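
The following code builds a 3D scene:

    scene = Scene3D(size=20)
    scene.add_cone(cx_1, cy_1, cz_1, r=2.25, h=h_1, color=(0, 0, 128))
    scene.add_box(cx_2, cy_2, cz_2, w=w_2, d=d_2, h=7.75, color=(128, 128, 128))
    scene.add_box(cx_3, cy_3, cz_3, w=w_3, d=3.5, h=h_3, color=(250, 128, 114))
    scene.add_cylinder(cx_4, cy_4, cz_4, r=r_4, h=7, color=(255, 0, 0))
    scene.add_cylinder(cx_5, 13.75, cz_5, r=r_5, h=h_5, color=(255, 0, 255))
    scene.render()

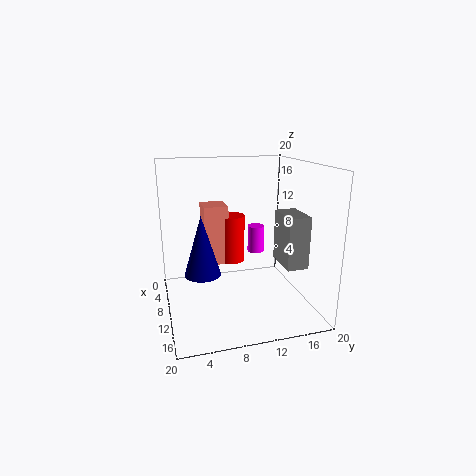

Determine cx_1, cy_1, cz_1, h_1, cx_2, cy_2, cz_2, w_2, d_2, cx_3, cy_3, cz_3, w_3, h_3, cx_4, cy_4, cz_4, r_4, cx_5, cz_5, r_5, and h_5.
cx_1 = 14.25
cy_1 = 4.25
cz_1 = 7.25
h_1 = 7.5
cx_2 = 6.75
cy_2 = 16.75
cz_2 = 5
w_2 = 5.5
d_2 = 3.25
cx_3 = 4
cy_3 = 5.75
cz_3 = 5.25
w_3 = 3.75
h_3 = 8.75
cx_4 = 6.25
cy_4 = 10
cz_4 = 5.25
r_4 = 2
cx_5 = 6.75
cz_5 = 6.5
r_5 = 1.25
h_5 = 4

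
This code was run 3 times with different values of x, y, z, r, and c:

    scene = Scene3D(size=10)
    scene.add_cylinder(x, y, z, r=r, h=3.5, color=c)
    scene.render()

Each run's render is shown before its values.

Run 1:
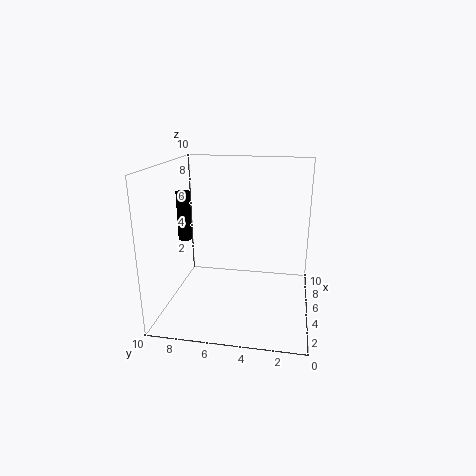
x = 5.5, y = 9, z = 4.5, r = 0.5, c = 'black'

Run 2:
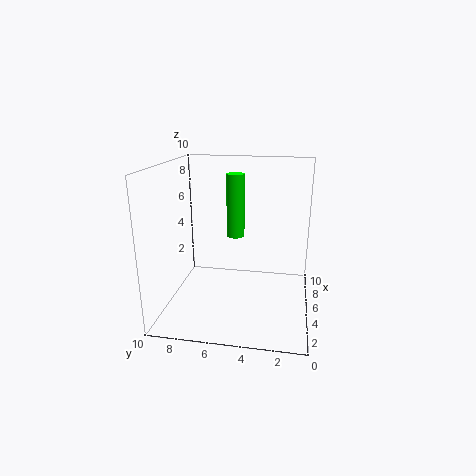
x = 1.5, y = 4.5, z = 6.5, r = 0.5, c = 'lime'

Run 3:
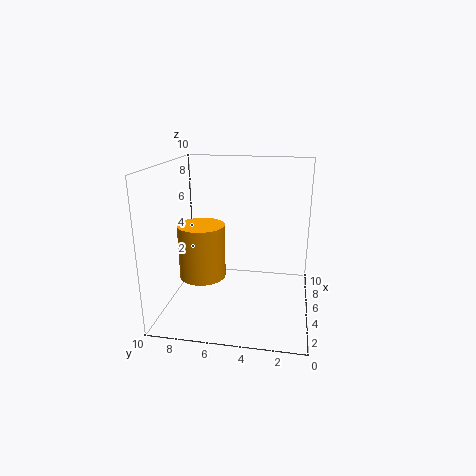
x = 3, y = 7, z = 3, r = 1.5, c = 'orange'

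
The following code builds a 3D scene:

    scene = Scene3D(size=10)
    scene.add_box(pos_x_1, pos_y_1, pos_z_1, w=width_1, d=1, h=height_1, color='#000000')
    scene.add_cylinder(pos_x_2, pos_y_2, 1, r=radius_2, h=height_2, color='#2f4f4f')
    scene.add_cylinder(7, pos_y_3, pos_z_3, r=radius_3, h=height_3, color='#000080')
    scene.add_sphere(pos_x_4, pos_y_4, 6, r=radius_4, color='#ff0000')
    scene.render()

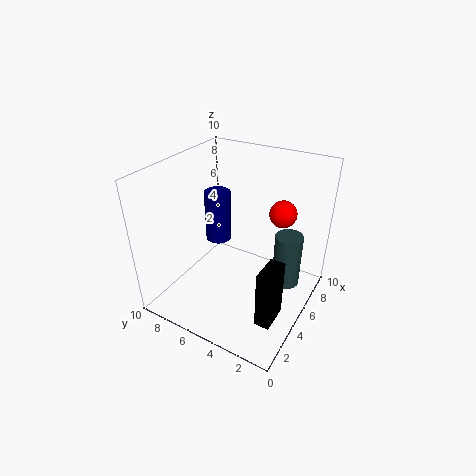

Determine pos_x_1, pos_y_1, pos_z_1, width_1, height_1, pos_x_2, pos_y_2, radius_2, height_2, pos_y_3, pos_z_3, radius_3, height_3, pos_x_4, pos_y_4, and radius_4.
pos_x_1 = 2
pos_y_1 = 1
pos_z_1 = 1
width_1 = 2
height_1 = 4
pos_x_2 = 7
pos_y_2 = 2
radius_2 = 1
height_2 = 4
pos_y_3 = 8
pos_z_3 = 3
radius_3 = 1
height_3 = 4
pos_x_4 = 8
pos_y_4 = 3
radius_4 = 1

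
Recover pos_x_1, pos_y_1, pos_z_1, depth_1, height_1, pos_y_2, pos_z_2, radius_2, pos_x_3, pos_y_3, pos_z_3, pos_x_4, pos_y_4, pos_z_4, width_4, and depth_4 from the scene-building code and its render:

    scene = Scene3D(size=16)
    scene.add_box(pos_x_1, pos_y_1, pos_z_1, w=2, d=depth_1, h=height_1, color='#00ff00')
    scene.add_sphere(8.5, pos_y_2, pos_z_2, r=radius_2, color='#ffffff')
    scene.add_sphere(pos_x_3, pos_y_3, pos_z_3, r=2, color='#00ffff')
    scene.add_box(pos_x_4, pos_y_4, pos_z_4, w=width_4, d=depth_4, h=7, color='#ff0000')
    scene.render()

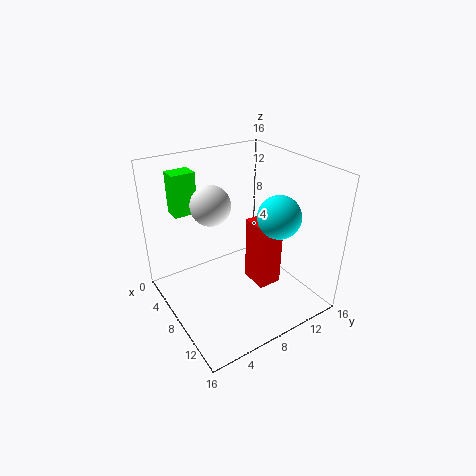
pos_x_1 = 3.5
pos_y_1 = 2
pos_z_1 = 11
depth_1 = 2.5
height_1 = 4.5
pos_y_2 = 4.5
pos_z_2 = 13
radius_2 = 2
pos_x_3 = 14
pos_y_3 = 8.5
pos_z_3 = 13
pos_x_4 = 9.5
pos_y_4 = 8
pos_z_4 = 4
width_4 = 3
depth_4 = 2.5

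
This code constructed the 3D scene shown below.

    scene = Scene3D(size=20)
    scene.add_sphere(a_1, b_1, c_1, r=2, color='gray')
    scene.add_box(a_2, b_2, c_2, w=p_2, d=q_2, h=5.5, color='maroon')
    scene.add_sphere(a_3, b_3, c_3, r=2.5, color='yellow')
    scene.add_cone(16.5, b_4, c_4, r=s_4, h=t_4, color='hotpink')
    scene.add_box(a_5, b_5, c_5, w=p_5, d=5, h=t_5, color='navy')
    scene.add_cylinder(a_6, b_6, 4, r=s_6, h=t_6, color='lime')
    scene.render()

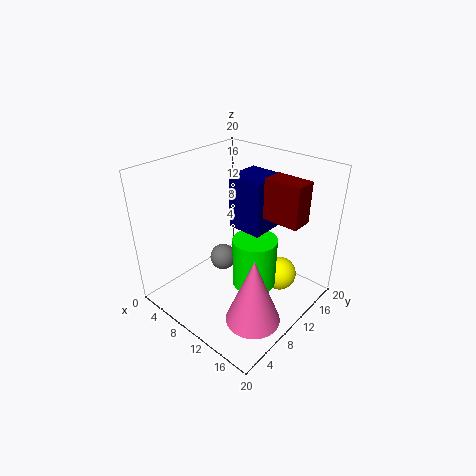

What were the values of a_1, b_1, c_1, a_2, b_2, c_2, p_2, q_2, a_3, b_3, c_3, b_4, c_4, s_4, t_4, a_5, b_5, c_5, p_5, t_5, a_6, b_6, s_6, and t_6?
a_1 = 5.5; b_1 = 11.5; c_1 = 4; a_2 = 13; b_2 = 11.5; c_2 = 13.5; p_2 = 5; q_2 = 3; a_3 = 14; b_3 = 15; c_3 = 3; b_4 = 5.5; c_4 = 2.5; s_4 = 3.5; t_4 = 9; a_5 = 8; b_5 = 10.5; c_5 = 11; p_5 = 5; t_5 = 7.5; a_6 = 13; b_6 = 10; s_6 = 3; t_6 = 7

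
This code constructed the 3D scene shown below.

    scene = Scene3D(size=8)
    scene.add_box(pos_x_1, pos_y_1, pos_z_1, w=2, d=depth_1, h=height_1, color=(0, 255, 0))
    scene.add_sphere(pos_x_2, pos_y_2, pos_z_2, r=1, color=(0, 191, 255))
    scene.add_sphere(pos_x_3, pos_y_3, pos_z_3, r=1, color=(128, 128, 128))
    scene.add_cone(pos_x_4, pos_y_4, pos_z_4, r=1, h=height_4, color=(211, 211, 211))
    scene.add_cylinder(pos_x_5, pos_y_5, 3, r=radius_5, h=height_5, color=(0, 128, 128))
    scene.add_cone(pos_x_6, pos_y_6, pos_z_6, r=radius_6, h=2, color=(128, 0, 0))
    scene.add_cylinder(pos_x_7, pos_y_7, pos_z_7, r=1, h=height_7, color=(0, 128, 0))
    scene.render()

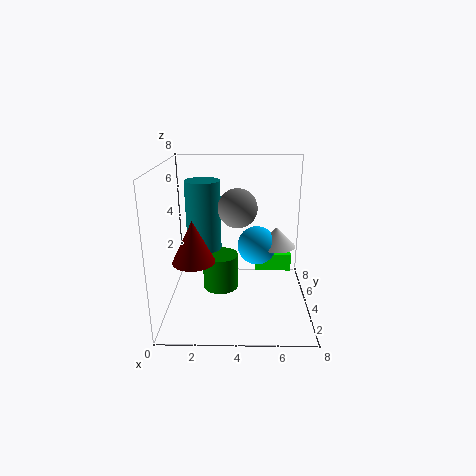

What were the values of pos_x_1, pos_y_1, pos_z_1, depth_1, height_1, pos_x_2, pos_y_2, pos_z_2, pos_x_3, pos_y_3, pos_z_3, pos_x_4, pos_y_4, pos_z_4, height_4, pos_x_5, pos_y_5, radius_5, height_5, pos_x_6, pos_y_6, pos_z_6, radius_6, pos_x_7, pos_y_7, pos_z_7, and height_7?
pos_x_1 = 5; pos_y_1 = 4; pos_z_1 = 2; depth_1 = 3; height_1 = 1; pos_x_2 = 5; pos_y_2 = 3; pos_z_2 = 4; pos_x_3 = 4; pos_y_3 = 3; pos_z_3 = 6; pos_x_4 = 6; pos_y_4 = 3; pos_z_4 = 4; height_4 = 1; pos_x_5 = 2; pos_y_5 = 5; radius_5 = 1; height_5 = 4; pos_x_6 = 2; pos_y_6 = 1; pos_z_6 = 4; radius_6 = 1; pos_x_7 = 3; pos_y_7 = 4; pos_z_7 = 1; height_7 = 2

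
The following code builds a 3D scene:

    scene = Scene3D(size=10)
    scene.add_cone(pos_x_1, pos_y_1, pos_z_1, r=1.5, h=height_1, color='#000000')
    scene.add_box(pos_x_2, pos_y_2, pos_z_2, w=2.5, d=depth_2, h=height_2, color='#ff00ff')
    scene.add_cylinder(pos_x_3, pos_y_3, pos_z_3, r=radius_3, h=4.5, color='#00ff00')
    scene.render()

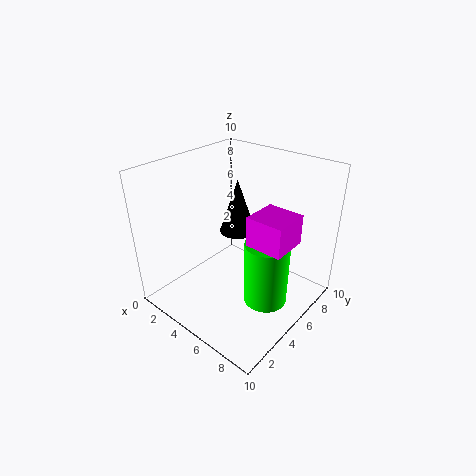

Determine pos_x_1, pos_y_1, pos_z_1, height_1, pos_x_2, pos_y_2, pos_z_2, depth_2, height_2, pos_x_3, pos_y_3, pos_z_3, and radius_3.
pos_x_1 = 2, pos_y_1 = 8.5, pos_z_1 = 3, height_1 = 4.5, pos_x_2 = 6.5, pos_y_2 = 4, pos_z_2 = 5.5, depth_2 = 2.5, height_2 = 2, pos_x_3 = 7.5, pos_y_3 = 5, pos_z_3 = 1, radius_3 = 1.5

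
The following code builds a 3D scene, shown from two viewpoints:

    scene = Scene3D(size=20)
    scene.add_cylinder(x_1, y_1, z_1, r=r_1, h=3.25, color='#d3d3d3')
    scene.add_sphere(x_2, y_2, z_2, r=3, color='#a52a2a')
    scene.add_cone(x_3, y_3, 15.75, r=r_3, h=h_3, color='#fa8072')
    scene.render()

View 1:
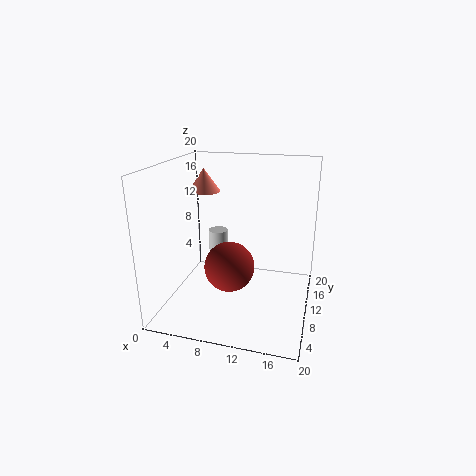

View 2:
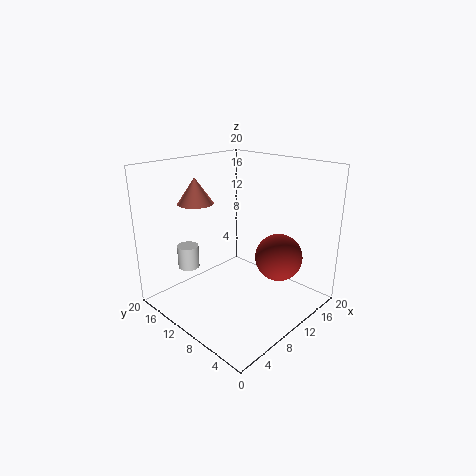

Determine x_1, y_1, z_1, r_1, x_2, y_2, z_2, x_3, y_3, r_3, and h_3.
x_1 = 5.25, y_1 = 15.25, z_1 = 5.5, r_1 = 1.5, x_2 = 10.75, y_2 = 3.5, z_2 = 9, x_3 = 4.5, y_3 = 12, r_3 = 2.25, h_3 = 3.25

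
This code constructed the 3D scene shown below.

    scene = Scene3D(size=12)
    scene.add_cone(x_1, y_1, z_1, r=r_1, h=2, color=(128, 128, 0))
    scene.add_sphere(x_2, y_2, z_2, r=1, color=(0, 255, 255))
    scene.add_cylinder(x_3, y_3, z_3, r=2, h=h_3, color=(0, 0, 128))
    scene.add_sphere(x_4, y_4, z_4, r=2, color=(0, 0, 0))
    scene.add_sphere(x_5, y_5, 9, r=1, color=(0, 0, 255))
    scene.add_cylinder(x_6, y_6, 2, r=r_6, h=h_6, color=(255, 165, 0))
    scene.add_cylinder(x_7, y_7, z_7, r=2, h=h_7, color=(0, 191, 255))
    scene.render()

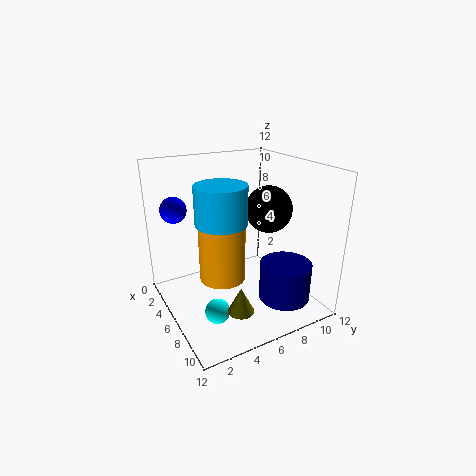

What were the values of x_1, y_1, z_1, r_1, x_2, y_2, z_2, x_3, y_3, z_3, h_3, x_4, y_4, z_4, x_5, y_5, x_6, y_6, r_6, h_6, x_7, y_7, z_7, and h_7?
x_1 = 10; y_1 = 4; z_1 = 2; r_1 = 1; x_2 = 8; y_2 = 3; z_2 = 1; x_3 = 10; y_3 = 8; z_3 = 2; h_3 = 3; x_4 = 6; y_4 = 9; z_4 = 8; x_5 = 5; y_5 = 1; x_6 = 5; y_6 = 5; r_6 = 2; h_6 = 6; x_7 = 7; y_7 = 4; z_7 = 8; h_7 = 3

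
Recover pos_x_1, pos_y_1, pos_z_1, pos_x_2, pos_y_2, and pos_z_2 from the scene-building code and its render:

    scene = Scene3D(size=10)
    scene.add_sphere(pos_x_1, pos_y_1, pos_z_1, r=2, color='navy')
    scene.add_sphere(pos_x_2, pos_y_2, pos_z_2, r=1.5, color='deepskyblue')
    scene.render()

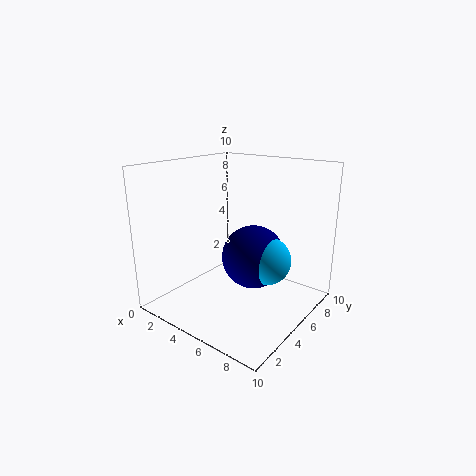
pos_x_1 = 7; pos_y_1 = 4; pos_z_1 = 4.5; pos_x_2 = 8; pos_y_2 = 4; pos_z_2 = 4.5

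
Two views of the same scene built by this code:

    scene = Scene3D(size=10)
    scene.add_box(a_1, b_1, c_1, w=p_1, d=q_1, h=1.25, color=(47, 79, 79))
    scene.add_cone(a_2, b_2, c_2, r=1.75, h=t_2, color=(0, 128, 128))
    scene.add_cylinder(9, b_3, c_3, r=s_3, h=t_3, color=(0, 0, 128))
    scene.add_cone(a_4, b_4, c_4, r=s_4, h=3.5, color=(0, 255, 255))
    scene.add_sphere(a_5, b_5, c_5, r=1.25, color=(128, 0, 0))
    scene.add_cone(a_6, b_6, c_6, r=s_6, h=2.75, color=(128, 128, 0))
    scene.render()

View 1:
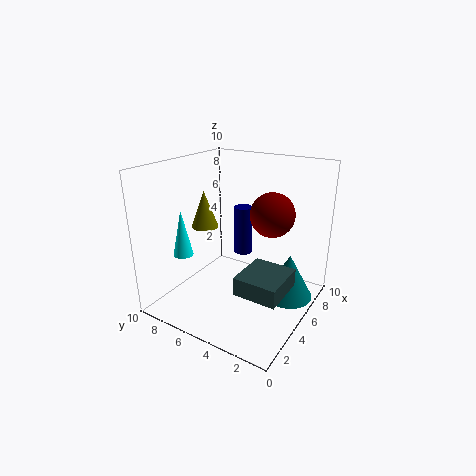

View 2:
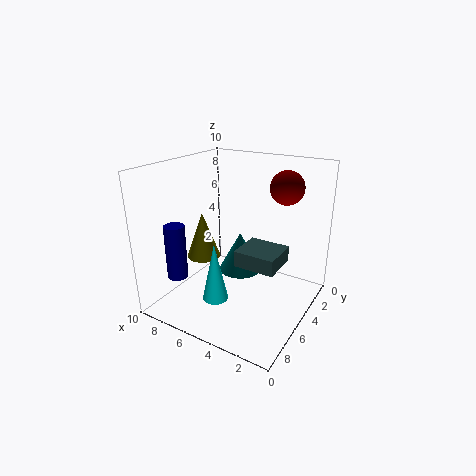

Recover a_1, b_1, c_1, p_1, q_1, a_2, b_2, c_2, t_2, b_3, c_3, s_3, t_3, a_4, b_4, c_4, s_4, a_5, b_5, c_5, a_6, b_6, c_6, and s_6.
a_1 = 2.75
b_1 = 1
c_1 = 2
p_1 = 3.25
q_1 = 3
a_2 = 6.75
b_2 = 1.75
c_2 = 0.5
t_2 = 3.25
b_3 = 7
c_3 = 1.75
s_3 = 0.75
t_3 = 4
a_4 = 4
b_4 = 9.25
c_4 = 3
s_4 = 0.75
a_5 = 3
b_5 = 1.5
c_5 = 8
a_6 = 5.5
b_6 = 8.25
c_6 = 5
s_6 = 1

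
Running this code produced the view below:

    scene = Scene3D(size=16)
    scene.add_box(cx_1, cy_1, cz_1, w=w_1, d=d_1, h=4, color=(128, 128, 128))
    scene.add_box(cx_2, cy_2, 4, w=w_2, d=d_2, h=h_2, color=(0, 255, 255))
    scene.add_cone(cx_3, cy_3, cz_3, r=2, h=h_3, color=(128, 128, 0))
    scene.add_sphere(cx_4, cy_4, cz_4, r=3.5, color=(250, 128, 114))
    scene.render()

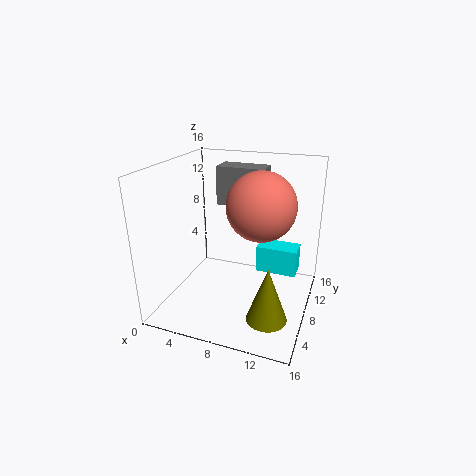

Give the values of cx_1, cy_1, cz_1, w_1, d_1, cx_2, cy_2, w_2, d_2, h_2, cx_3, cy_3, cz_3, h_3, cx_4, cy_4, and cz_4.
cx_1 = 6; cy_1 = 7; cz_1 = 12; w_1 = 5; d_1 = 2.5; cx_2 = 10; cy_2 = 8.5; w_2 = 4.5; d_2 = 2.5; h_2 = 3; cx_3 = 13; cy_3 = 2.5; cz_3 = 2.5; h_3 = 5.5; cx_4 = 11; cy_4 = 6.5; cz_4 = 12.5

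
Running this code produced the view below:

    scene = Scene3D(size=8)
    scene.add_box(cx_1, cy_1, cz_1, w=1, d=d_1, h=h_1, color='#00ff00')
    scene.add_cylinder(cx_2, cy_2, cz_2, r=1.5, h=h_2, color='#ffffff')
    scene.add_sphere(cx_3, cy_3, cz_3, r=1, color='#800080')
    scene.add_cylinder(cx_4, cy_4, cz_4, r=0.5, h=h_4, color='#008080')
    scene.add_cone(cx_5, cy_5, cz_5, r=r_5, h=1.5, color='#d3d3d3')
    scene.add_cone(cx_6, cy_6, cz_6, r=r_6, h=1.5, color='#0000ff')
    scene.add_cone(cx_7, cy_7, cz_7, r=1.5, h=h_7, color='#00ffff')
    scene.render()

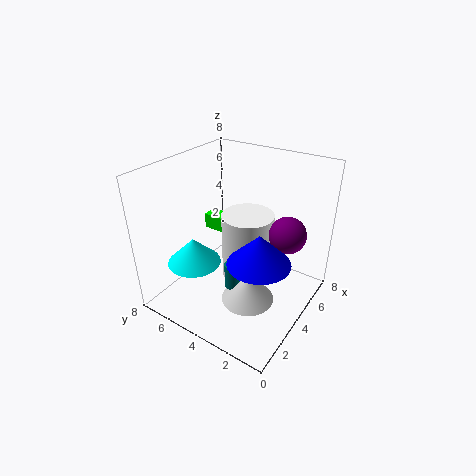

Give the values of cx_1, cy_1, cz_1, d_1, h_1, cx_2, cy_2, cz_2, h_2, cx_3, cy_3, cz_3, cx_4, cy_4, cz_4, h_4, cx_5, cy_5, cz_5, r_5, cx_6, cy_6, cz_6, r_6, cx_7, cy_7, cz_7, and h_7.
cx_1 = 6; cy_1 = 5.5; cz_1 = 2.5; d_1 = 2.5; h_1 = 1; cx_2 = 5; cy_2 = 4; cz_2 = 1; h_2 = 4; cx_3 = 5; cy_3 = 1.5; cz_3 = 4.5; cx_4 = 3.5; cy_4 = 4; cz_4 = 1; h_4 = 1.5; cx_5 = 3.5; cy_5 = 3; cz_5 = 0.5; r_5 = 1.5; cx_6 = 2; cy_6 = 1.5; cz_6 = 4.5; r_6 = 1.5; cx_7 = 2.5; cy_7 = 6; cz_7 = 2.5; h_7 = 1.5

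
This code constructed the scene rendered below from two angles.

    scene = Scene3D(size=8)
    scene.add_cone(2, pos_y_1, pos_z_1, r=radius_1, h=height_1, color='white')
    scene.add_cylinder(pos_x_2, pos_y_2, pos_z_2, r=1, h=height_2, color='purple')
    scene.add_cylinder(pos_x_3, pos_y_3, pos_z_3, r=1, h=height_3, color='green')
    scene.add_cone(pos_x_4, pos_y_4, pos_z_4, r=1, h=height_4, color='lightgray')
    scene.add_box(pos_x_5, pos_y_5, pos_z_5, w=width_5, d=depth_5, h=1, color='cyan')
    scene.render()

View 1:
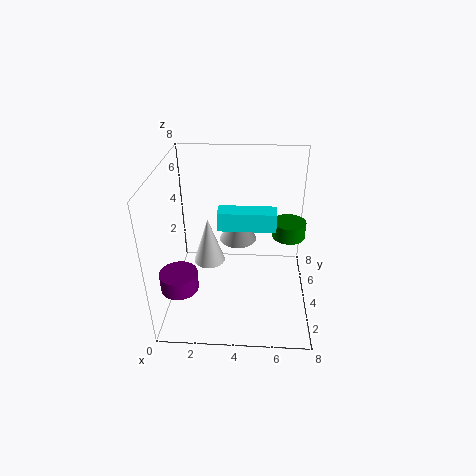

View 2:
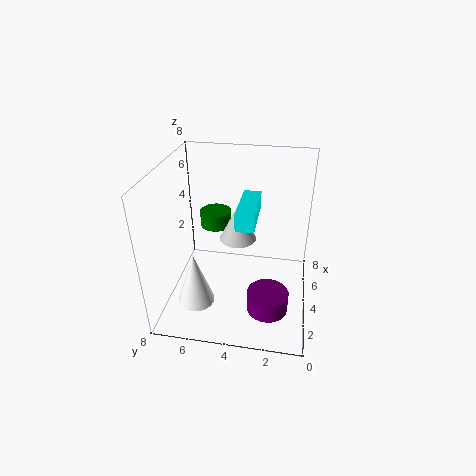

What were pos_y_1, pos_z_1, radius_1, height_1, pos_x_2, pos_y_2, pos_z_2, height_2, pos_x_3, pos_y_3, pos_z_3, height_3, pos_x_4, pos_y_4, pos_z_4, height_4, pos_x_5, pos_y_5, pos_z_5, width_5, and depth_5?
pos_y_1 = 6; pos_z_1 = 1; radius_1 = 1; height_1 = 3; pos_x_2 = 1; pos_y_2 = 2; pos_z_2 = 2; height_2 = 1; pos_x_3 = 7; pos_y_3 = 6; pos_z_3 = 3; height_3 = 1; pos_x_4 = 4; pos_y_4 = 4; pos_z_4 = 4; height_4 = 2; pos_x_5 = 3; pos_y_5 = 3; pos_z_5 = 5; width_5 = 3; depth_5 = 1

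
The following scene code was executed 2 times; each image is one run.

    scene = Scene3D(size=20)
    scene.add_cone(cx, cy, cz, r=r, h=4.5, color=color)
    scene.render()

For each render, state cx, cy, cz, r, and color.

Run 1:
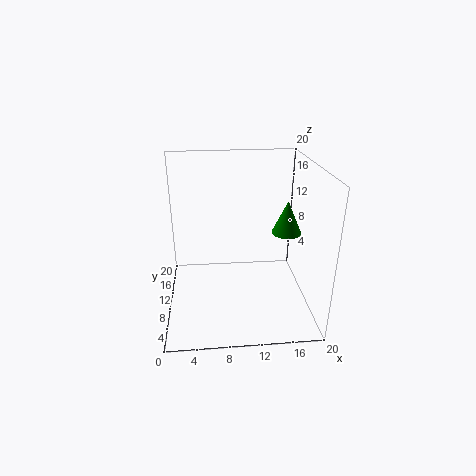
cx = 16.5, cy = 9, cz = 11, r = 2, color = 'green'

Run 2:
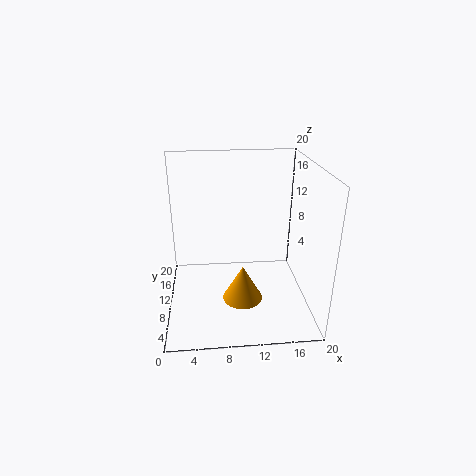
cx = 10, cy = 4, cz = 4.5, r = 2.5, color = 'orange'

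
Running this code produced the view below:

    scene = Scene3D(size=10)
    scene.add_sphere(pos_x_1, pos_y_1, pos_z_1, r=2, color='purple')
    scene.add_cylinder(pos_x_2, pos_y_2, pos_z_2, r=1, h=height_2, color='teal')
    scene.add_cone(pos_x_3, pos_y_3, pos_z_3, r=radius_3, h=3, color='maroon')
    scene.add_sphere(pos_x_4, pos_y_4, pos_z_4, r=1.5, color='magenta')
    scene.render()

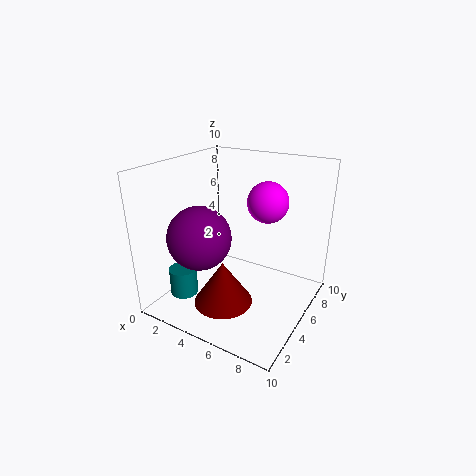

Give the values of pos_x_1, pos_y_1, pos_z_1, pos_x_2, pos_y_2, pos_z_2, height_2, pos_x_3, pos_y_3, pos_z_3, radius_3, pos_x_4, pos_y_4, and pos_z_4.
pos_x_1 = 4, pos_y_1 = 2, pos_z_1 = 6, pos_x_2 = 1.5, pos_y_2 = 3, pos_z_2 = 0.5, height_2 = 2, pos_x_3 = 5, pos_y_3 = 3, pos_z_3 = 1, radius_3 = 2, pos_x_4 = 6, pos_y_4 = 7.5, pos_z_4 = 7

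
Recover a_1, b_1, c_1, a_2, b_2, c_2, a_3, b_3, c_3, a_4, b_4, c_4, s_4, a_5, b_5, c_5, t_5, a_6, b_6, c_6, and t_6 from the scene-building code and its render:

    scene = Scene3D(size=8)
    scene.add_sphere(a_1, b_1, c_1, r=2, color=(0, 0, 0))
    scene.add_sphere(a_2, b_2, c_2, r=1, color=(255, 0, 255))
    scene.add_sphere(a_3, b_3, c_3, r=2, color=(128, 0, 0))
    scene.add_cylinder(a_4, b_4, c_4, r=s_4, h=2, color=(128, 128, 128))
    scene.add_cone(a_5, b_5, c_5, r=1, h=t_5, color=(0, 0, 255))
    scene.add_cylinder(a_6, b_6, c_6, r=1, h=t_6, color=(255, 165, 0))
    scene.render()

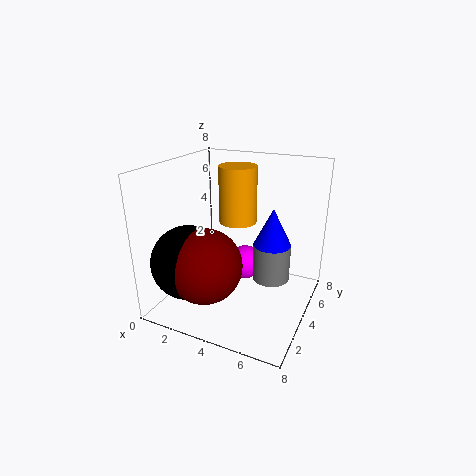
a_1 = 2; b_1 = 2; c_1 = 3; a_2 = 4; b_2 = 5; c_2 = 2; a_3 = 3; b_3 = 2; c_3 = 3; a_4 = 6; b_4 = 4; c_4 = 2; s_4 = 1; a_5 = 6; b_5 = 4; c_5 = 4; t_5 = 2; a_6 = 4; b_6 = 4; c_6 = 5; t_6 = 3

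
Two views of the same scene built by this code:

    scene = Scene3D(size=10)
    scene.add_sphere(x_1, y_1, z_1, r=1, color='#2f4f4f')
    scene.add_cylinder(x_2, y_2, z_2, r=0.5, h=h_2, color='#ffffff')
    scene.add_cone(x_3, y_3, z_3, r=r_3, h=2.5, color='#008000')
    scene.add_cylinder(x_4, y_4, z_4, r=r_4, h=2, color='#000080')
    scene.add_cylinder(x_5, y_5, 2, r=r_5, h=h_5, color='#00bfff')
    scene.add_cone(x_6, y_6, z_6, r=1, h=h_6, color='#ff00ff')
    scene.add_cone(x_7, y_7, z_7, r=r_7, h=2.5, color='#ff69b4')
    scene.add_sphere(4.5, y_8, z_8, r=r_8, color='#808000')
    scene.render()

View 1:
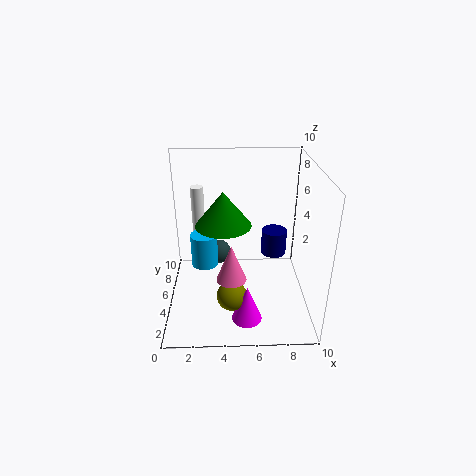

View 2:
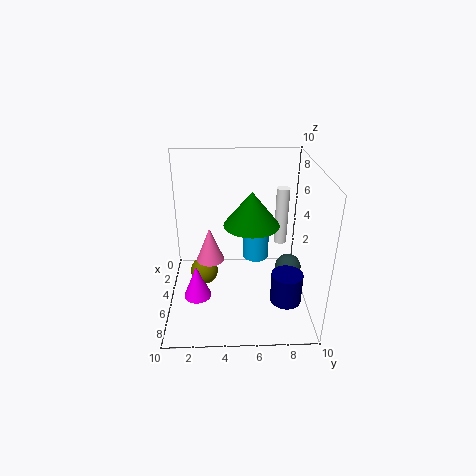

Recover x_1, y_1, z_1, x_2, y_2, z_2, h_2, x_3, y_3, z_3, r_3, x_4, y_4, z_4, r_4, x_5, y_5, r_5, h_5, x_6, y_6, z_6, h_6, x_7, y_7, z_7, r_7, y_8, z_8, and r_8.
x_1 = 3.5, y_1 = 9, z_1 = 1.5, x_2 = 2, y_2 = 8.5, z_2 = 3, h_2 = 4.5, x_3 = 4, y_3 = 6, z_3 = 5.5, r_3 = 2, x_4 = 8, y_4 = 8, z_4 = 2, r_4 = 1, x_5 = 2.5, y_5 = 6.5, r_5 = 1, h_5 = 2.5, x_6 = 5.5, y_6 = 2, z_6 = 0.5, h_6 = 2.5, x_7 = 4.5, y_7 = 3, z_7 = 3, r_7 = 1, y_8 = 2.5, z_8 = 2, r_8 = 1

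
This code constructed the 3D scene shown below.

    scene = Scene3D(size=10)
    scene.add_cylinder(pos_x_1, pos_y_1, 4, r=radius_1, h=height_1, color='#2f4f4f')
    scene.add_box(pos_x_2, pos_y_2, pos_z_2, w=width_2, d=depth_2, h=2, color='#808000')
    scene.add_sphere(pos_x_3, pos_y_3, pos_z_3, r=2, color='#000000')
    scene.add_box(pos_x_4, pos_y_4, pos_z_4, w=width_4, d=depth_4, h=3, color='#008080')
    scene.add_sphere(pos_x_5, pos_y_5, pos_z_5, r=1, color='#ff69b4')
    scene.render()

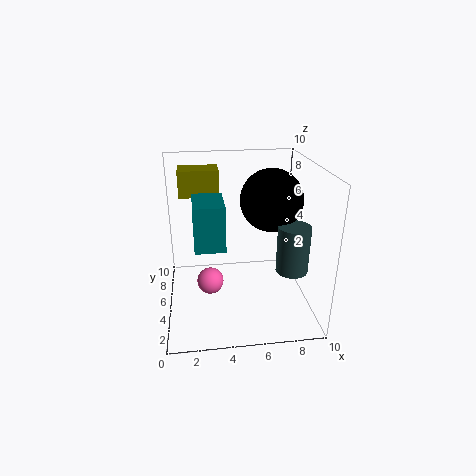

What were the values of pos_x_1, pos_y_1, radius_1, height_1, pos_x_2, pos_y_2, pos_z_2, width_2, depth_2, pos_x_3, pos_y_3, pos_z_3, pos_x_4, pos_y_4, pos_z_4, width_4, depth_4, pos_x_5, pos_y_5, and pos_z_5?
pos_x_1 = 8; pos_y_1 = 2; radius_1 = 1; height_1 = 3; pos_x_2 = 1; pos_y_2 = 8; pos_z_2 = 7; width_2 = 3; depth_2 = 2; pos_x_3 = 7; pos_y_3 = 4; pos_z_3 = 8; pos_x_4 = 2; pos_y_4 = 3; pos_z_4 = 5; width_4 = 2; depth_4 = 3; pos_x_5 = 3; pos_y_5 = 6; pos_z_5 = 1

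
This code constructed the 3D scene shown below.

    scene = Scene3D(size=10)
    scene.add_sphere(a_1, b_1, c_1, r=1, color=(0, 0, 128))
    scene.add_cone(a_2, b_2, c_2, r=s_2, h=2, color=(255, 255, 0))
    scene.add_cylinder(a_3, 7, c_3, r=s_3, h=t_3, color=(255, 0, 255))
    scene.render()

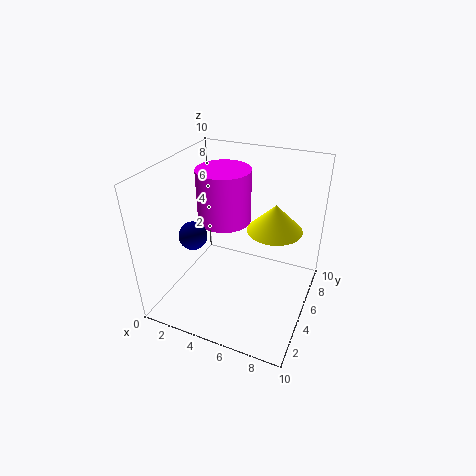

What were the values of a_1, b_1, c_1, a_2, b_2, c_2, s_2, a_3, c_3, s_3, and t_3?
a_1 = 2
b_1 = 4
c_1 = 5
a_2 = 7
b_2 = 7
c_2 = 5
s_2 = 2
a_3 = 3
c_3 = 5
s_3 = 2
t_3 = 4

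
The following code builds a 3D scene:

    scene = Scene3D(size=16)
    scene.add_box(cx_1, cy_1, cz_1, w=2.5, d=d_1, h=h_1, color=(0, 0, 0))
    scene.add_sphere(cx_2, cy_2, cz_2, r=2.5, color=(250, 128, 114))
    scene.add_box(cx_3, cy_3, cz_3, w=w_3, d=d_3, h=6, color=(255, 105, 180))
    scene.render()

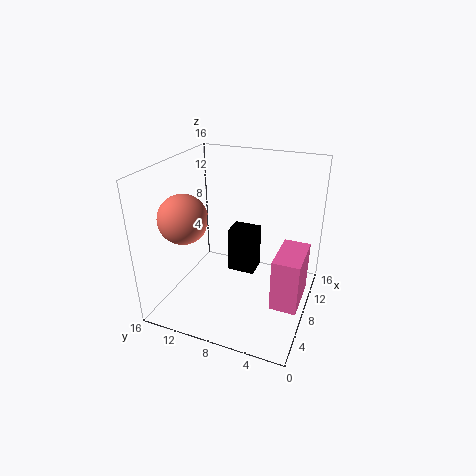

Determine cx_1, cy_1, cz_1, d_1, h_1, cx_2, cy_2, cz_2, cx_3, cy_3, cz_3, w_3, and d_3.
cx_1 = 7.5, cy_1 = 6, cz_1 = 4, d_1 = 3, h_1 = 5, cx_2 = 3.5, cy_2 = 12, cz_2 = 11.5, cx_3 = 6, cy_3 = 0.5, cz_3 = 1, w_3 = 5.5, d_3 = 3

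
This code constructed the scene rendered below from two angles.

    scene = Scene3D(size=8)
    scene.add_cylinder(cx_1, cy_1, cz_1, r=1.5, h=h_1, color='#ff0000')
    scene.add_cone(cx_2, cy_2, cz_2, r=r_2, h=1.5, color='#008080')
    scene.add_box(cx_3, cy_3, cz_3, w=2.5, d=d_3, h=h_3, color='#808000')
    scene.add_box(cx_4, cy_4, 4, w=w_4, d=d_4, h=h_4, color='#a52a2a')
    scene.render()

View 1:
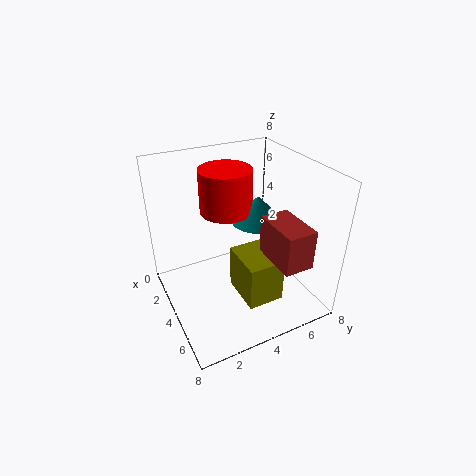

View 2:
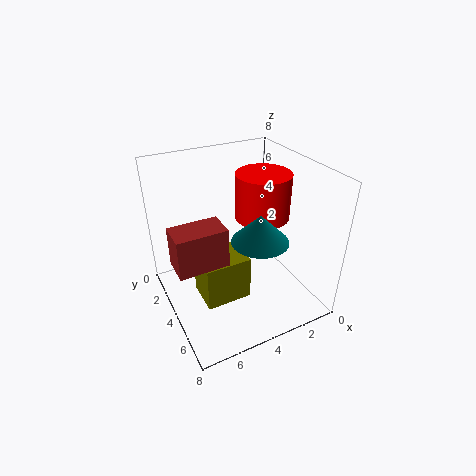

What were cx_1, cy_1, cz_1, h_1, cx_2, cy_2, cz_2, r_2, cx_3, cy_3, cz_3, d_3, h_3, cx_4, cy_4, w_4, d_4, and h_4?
cx_1 = 2.5, cy_1 = 4, cz_1 = 5, h_1 = 2.5, cx_2 = 3.5, cy_2 = 5.5, cz_2 = 4.5, r_2 = 1.5, cx_3 = 4, cy_3 = 3.5, cz_3 = 1, d_3 = 2, h_3 = 2.5, cx_4 = 5.5, cy_4 = 4.5, w_4 = 2.5, d_4 = 1.5, h_4 = 2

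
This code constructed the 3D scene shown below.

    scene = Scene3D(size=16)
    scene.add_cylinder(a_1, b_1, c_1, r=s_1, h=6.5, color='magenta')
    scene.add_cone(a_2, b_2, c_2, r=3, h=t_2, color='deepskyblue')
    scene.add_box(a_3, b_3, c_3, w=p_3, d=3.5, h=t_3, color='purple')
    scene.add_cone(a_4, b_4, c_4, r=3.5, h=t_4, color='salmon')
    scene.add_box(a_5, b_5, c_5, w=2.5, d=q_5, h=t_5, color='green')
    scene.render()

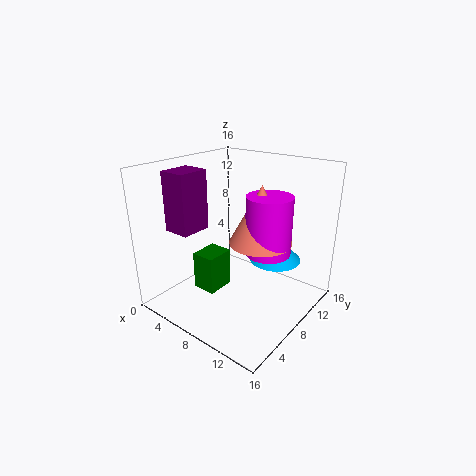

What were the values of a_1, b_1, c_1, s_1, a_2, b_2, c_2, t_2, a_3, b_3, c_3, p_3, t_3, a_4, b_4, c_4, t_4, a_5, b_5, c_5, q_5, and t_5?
a_1 = 11; b_1 = 9.5; c_1 = 6.5; s_1 = 2.5; a_2 = 10.5; b_2 = 12; c_2 = 4.5; t_2 = 3; a_3 = 2; b_3 = 3; c_3 = 9; p_3 = 3; t_3 = 6.5; a_4 = 10; b_4 = 9.5; c_4 = 7.5; t_4 = 6.5; a_5 = 6; b_5 = 3; c_5 = 3.5; q_5 = 3; t_5 = 4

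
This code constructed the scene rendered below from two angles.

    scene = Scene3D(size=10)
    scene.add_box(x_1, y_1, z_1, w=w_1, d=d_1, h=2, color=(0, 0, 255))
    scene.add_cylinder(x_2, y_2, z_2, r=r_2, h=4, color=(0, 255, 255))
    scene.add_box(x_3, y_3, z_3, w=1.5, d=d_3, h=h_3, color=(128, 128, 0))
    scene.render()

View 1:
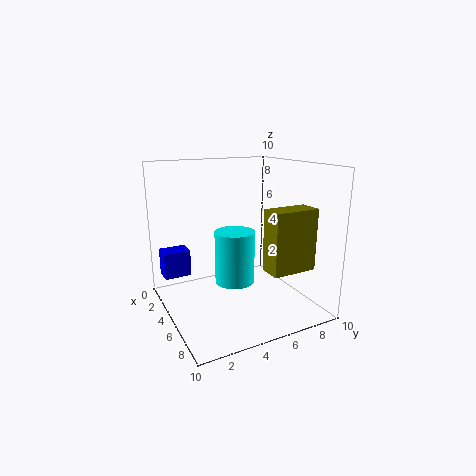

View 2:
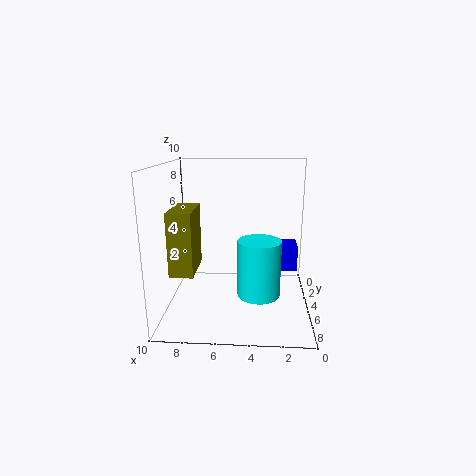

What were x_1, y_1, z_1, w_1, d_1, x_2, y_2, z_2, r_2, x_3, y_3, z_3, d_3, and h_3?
x_1 = 0.5, y_1 = 0.5, z_1 = 1.5, w_1 = 1.5, d_1 = 2, x_2 = 3.5, y_2 = 5.5, z_2 = 1, r_2 = 1.5, x_3 = 7.5, y_3 = 5.5, z_3 = 3.5, d_3 = 3, h_3 = 4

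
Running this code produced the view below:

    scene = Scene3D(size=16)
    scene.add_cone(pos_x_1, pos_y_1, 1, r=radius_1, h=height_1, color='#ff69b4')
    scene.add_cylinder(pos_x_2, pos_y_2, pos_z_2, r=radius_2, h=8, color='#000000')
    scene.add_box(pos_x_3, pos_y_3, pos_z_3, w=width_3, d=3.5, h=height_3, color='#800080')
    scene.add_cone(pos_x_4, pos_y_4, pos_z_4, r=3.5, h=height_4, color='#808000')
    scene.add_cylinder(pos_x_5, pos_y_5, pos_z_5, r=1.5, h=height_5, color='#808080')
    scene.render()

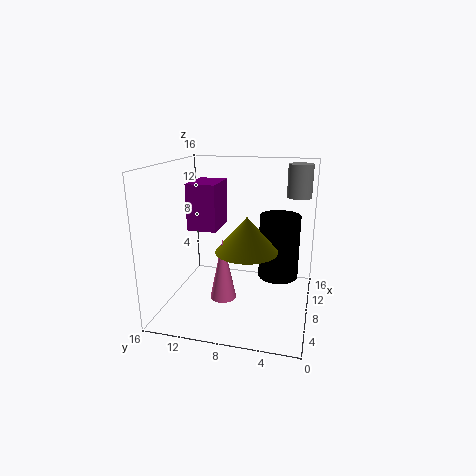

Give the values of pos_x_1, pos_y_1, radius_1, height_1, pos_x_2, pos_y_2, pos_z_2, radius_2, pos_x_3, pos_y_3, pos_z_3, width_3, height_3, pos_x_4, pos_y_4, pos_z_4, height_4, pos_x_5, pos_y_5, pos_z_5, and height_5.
pos_x_1 = 7, pos_y_1 = 9.5, radius_1 = 1.5, height_1 = 7, pos_x_2 = 13, pos_y_2 = 4, pos_z_2 = 1.5, radius_2 = 2.5, pos_x_3 = 9, pos_y_3 = 11, pos_z_3 = 8, width_3 = 5, height_3 = 5.5, pos_x_4 = 8, pos_y_4 = 7, pos_z_4 = 6.5, height_4 = 4, pos_x_5 = 14.5, pos_y_5 = 2, pos_z_5 = 11.5, height_5 = 4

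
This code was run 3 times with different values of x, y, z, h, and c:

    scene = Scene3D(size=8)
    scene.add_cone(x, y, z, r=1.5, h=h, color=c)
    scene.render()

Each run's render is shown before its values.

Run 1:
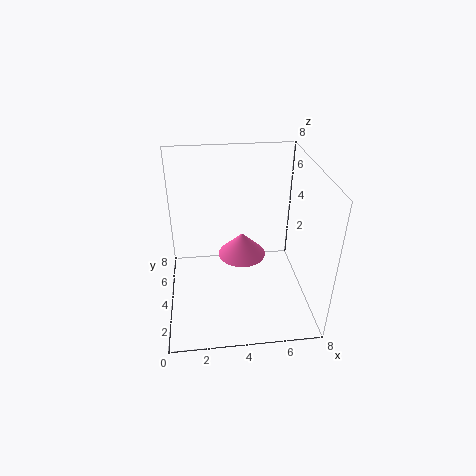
x = 4.5
y = 6
z = 1.5
h = 1.5
c = 'hotpink'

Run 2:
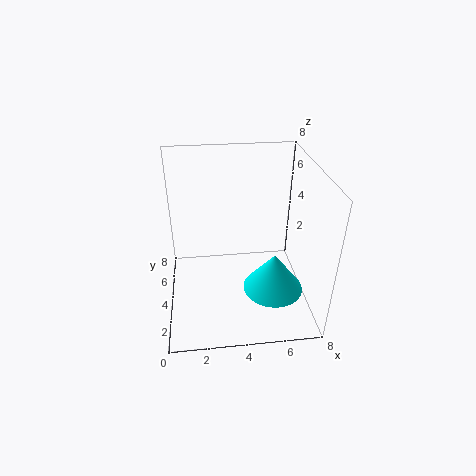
x = 5.5
y = 1.5
z = 2.5
h = 2
c = 'cyan'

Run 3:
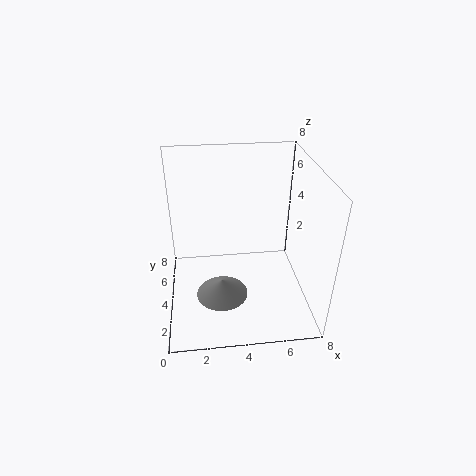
x = 3
y = 3.5
z = 0.5
h = 1
c = 'gray'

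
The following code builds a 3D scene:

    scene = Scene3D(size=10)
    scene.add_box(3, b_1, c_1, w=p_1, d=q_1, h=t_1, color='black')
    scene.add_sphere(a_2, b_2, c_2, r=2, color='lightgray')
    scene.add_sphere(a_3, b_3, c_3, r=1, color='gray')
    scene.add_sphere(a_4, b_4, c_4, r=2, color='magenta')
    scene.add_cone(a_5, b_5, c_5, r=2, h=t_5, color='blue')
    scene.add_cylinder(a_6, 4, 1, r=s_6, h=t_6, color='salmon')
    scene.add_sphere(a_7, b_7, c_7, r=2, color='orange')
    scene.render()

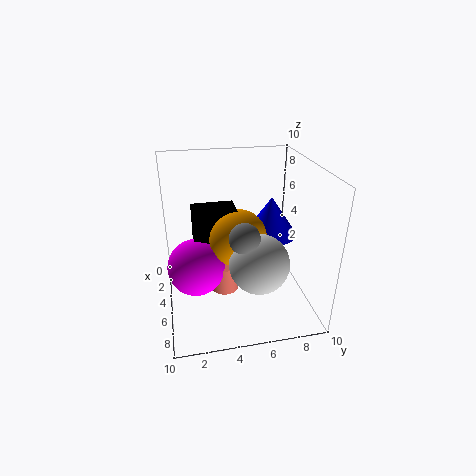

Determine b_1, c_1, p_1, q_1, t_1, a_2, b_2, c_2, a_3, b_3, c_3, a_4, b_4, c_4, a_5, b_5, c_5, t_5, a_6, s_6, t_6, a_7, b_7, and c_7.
b_1 = 2
c_1 = 4
p_1 = 2
q_1 = 3
t_1 = 3
a_2 = 7
b_2 = 6
c_2 = 4
a_3 = 7
b_3 = 5
c_3 = 6
a_4 = 5
b_4 = 2
c_4 = 3
a_5 = 3
b_5 = 8
c_5 = 4
t_5 = 3
a_6 = 5
s_6 = 1
t_6 = 2
a_7 = 5
b_7 = 5
c_7 = 5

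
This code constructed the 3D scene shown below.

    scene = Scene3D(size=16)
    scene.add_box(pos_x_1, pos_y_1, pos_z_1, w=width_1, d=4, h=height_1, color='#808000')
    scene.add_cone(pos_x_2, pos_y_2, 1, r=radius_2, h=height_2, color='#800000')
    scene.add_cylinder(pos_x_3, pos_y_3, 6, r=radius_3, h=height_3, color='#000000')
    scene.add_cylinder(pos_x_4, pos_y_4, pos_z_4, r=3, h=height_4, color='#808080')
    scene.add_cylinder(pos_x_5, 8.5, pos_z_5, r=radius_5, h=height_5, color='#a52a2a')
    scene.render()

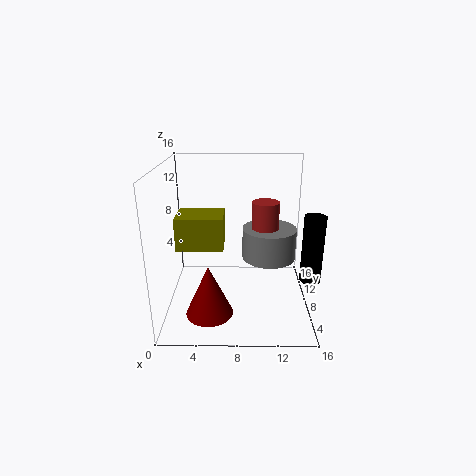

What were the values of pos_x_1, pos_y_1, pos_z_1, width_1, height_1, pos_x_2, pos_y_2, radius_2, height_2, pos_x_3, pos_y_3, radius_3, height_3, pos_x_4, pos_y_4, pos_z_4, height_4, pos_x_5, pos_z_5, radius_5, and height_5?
pos_x_1 = 1.5, pos_y_1 = 5.5, pos_z_1 = 7.5, width_1 = 5, height_1 = 3.5, pos_x_2 = 5, pos_y_2 = 4, radius_2 = 2.5, height_2 = 5.5, pos_x_3 = 15, pos_y_3 = 2.5, radius_3 = 1, height_3 = 6.5, pos_x_4 = 11.5, pos_y_4 = 8.5, pos_z_4 = 5.5, height_4 = 3.5, pos_x_5 = 11, pos_z_5 = 6, radius_5 = 1.5, height_5 = 6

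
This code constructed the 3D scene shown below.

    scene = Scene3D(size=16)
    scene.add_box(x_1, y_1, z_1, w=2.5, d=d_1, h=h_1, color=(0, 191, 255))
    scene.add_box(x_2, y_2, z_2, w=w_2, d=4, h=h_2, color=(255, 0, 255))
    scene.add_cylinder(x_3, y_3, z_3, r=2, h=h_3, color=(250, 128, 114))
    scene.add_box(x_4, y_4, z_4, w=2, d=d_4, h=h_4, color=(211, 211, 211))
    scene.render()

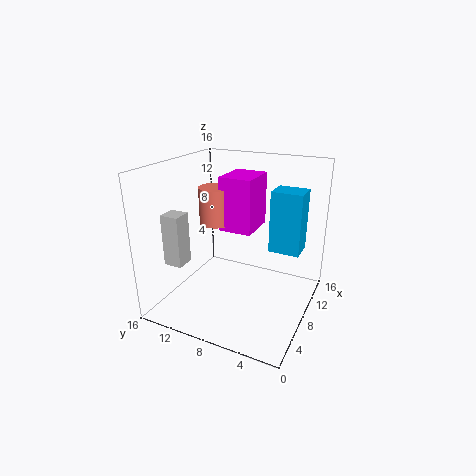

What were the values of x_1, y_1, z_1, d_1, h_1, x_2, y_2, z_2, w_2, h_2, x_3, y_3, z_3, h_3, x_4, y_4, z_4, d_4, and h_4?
x_1 = 5.5, y_1 = 0.5, z_1 = 8.5, d_1 = 3, h_1 = 6, x_2 = 10, y_2 = 7.5, z_2 = 7.5, w_2 = 5, h_2 = 6.5, x_3 = 11, y_3 = 12.5, z_3 = 8, h_3 = 4.5, x_4 = 2.5, y_4 = 12, z_4 = 6, d_4 = 2, h_4 = 5.5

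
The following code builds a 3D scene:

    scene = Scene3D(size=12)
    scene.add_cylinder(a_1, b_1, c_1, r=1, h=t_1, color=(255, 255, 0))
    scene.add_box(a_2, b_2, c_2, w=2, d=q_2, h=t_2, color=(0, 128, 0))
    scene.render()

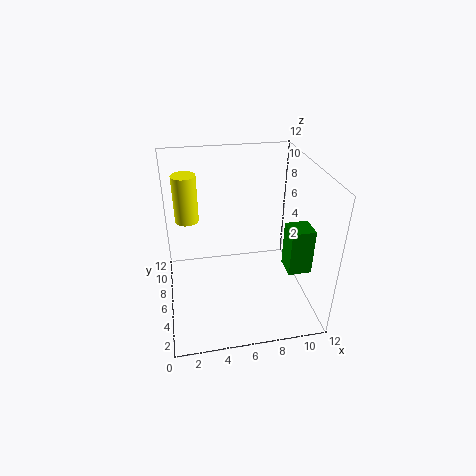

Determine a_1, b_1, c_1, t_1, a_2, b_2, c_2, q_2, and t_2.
a_1 = 2
b_1 = 8
c_1 = 7
t_1 = 4
a_2 = 10
b_2 = 4
c_2 = 3
q_2 = 2
t_2 = 4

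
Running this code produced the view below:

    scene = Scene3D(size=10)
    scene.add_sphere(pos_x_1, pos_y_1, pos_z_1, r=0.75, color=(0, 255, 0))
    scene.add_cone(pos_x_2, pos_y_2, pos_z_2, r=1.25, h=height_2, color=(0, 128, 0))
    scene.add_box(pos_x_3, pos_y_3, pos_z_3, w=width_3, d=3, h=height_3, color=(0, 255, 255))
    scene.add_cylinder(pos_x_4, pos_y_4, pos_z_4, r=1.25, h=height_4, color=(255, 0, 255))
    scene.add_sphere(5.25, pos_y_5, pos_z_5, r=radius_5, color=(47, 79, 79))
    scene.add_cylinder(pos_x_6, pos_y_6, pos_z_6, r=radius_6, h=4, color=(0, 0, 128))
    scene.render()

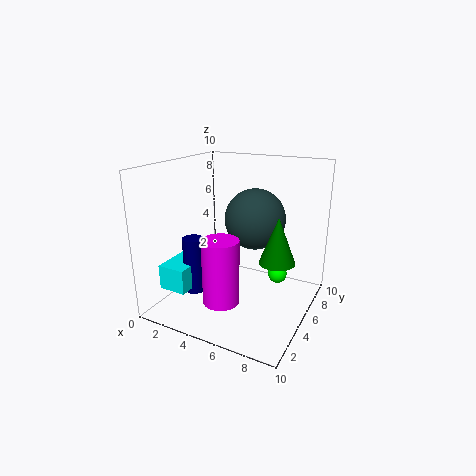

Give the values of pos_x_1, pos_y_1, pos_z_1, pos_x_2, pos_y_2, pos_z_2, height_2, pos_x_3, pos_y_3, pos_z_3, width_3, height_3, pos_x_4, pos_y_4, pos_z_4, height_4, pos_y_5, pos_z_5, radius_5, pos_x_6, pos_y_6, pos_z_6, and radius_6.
pos_x_1 = 6.75, pos_y_1 = 8.5, pos_z_1 = 1, pos_x_2 = 7.75, pos_y_2 = 5.5, pos_z_2 = 3.5, height_2 = 3.25, pos_x_3 = 0.5, pos_y_3 = 1.75, pos_z_3 = 1.5, width_3 = 2, height_3 = 1.75, pos_x_4 = 4.75, pos_y_4 = 3, pos_z_4 = 1, height_4 = 4.5, pos_y_5 = 7.25, pos_z_5 = 5.75, radius_5 = 2.25, pos_x_6 = 2.25, pos_y_6 = 3.5, pos_z_6 = 1, radius_6 = 0.75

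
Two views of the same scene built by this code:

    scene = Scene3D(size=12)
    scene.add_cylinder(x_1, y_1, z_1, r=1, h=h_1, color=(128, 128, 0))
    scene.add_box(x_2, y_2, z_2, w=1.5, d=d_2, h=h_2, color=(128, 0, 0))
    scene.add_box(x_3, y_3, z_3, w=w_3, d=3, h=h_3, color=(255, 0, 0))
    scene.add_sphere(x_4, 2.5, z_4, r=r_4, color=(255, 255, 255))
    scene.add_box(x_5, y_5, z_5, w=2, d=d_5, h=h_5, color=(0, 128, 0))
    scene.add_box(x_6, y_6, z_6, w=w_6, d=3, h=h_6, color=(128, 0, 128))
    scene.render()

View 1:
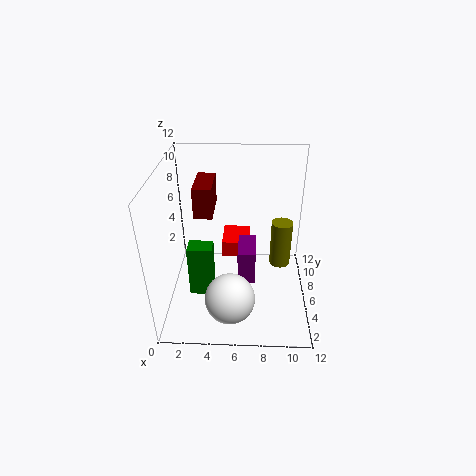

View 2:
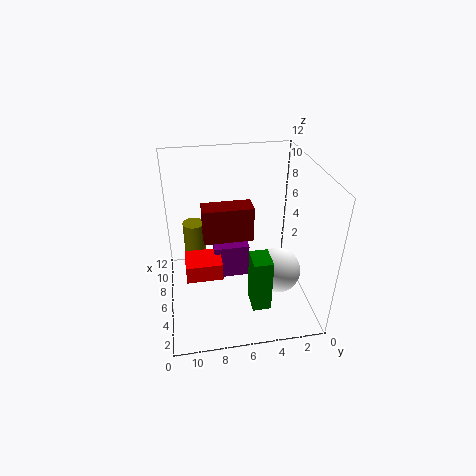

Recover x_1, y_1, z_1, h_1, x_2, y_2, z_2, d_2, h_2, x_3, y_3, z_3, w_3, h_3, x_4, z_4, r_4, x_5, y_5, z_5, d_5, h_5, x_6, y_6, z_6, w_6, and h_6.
x_1 = 10; y_1 = 9.5; z_1 = 1; h_1 = 4.5; x_2 = 2.5; y_2 = 5.5; z_2 = 8; d_2 = 3.5; h_2 = 2.5; x_3 = 4.5; y_3 = 7.5; z_3 = 3; w_3 = 2.5; h_3 = 1.5; x_4 = 5.5; z_4 = 2.5; r_4 = 2; x_5 = 2; y_5 = 4; z_5 = 1.5; d_5 = 1.5; h_5 = 4.5; x_6 = 6; y_6 = 5; z_6 = 2; w_6 = 1.5; h_6 = 3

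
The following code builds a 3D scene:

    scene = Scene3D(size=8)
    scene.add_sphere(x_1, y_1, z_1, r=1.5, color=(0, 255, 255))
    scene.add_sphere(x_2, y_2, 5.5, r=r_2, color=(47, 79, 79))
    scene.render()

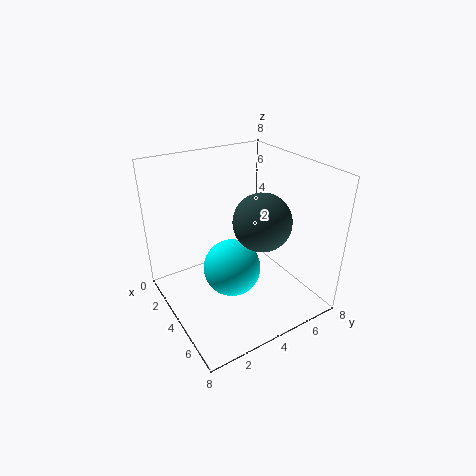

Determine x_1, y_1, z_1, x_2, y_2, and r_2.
x_1 = 5, y_1 = 3, z_1 = 3, x_2 = 5.5, y_2 = 4.5, r_2 = 1.5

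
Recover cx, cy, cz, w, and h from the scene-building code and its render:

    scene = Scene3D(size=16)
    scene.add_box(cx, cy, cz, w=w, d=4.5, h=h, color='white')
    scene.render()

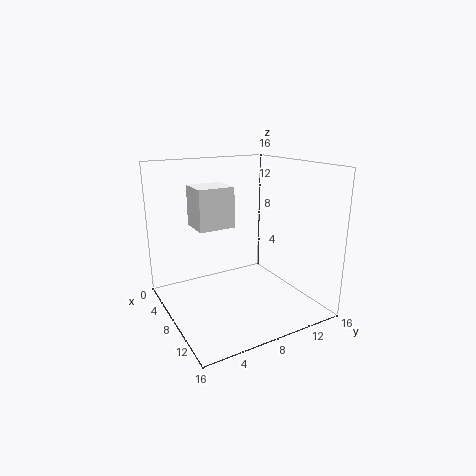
cx = 0.5, cy = 5, cz = 8, w = 4, h = 5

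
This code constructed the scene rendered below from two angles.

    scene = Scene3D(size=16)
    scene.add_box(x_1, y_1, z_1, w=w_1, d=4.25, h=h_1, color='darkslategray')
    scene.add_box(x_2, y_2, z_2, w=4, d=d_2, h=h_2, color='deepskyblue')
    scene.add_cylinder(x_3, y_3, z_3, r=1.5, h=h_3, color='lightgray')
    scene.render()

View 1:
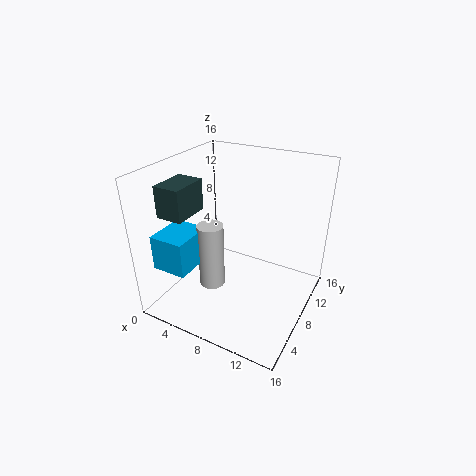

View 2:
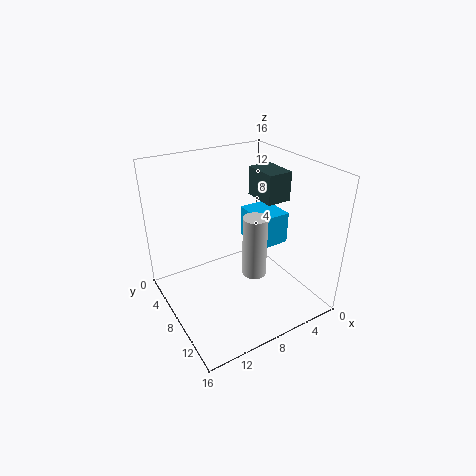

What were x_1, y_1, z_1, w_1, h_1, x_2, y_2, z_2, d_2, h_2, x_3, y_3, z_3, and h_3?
x_1 = 0.75, y_1 = 3.5, z_1 = 10.75, w_1 = 3, h_1 = 3.5, x_2 = 0.25, y_2 = 2.5, z_2 = 4.75, d_2 = 4.75, h_2 = 4, x_3 = 5, y_3 = 7, z_3 = 1.5, h_3 = 7.75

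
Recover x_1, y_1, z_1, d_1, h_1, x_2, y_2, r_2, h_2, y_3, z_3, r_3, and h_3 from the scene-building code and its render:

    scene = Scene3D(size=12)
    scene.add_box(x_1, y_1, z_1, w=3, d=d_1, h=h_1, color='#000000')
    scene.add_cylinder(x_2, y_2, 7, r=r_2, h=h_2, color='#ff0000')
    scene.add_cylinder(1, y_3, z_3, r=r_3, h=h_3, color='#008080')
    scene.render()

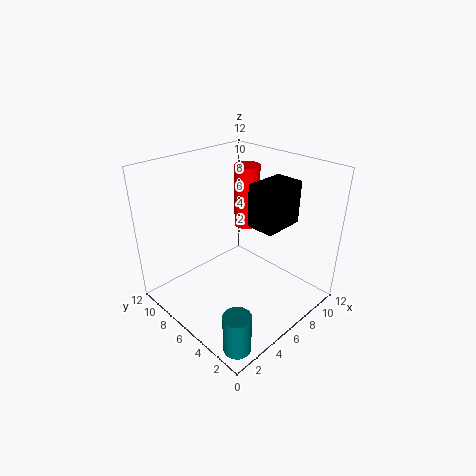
x_1 = 4, y_1 = 1, z_1 = 9, d_1 = 2, h_1 = 3, x_2 = 7, y_2 = 6, r_2 = 1, h_2 = 5, y_3 = 1, z_3 = 1, r_3 = 1, h_3 = 3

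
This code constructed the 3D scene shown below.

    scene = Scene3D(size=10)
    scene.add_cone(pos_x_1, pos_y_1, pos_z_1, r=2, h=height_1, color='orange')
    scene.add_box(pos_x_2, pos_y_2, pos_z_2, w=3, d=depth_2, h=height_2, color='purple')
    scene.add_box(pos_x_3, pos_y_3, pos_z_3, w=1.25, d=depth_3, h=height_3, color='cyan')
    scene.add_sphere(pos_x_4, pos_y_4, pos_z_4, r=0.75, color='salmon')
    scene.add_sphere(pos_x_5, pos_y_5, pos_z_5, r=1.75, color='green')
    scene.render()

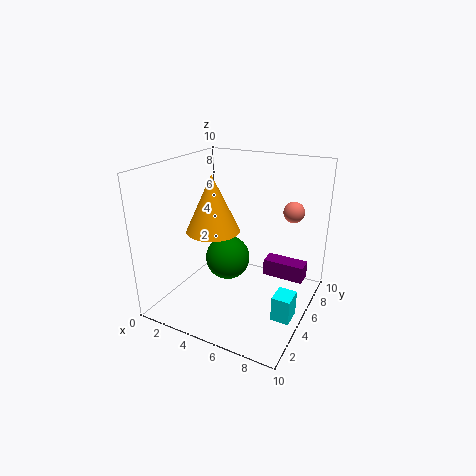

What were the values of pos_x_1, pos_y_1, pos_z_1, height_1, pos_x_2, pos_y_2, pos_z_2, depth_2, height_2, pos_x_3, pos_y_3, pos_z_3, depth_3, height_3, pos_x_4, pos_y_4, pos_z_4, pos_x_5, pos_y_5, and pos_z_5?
pos_x_1 = 2.5
pos_y_1 = 5.75
pos_z_1 = 4.75
height_1 = 4.25
pos_x_2 = 6.25
pos_y_2 = 6.75
pos_z_2 = 1.5
depth_2 = 1.25
height_2 = 1.25
pos_x_3 = 8.25
pos_y_3 = 3.5
pos_z_3 = 0.25
depth_3 = 1.5
height_3 = 1.75
pos_x_4 = 8
pos_y_4 = 7.75
pos_z_4 = 6.5
pos_x_5 = 3
pos_y_5 = 7
pos_z_5 = 2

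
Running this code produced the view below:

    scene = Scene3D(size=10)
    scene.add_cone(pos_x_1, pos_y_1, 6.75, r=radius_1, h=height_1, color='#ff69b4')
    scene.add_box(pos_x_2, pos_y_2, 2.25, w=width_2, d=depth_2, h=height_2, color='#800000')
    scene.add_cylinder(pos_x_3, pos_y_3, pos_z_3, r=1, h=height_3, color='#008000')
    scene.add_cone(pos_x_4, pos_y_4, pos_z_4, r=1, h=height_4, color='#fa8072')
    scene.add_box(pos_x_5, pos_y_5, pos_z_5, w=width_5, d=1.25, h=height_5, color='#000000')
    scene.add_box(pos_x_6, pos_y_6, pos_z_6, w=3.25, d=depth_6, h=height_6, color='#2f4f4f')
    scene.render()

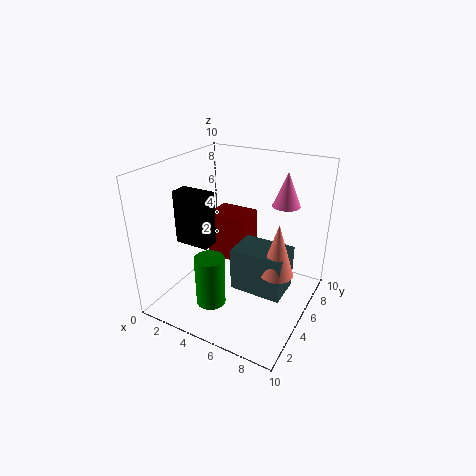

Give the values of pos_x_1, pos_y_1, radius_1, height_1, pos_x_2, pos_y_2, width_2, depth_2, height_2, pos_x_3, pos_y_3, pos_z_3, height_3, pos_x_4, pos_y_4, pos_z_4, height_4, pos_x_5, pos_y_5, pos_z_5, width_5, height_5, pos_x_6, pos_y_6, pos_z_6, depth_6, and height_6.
pos_x_1 = 7.25; pos_y_1 = 8; radius_1 = 1; height_1 = 2.5; pos_x_2 = 1.75; pos_y_2 = 6; width_2 = 3; depth_2 = 2.5; height_2 = 3.5; pos_x_3 = 4.25; pos_y_3 = 2.5; pos_z_3 = 1; height_3 = 3.5; pos_x_4 = 8.75; pos_y_4 = 3; pos_z_4 = 4.5; height_4 = 3.25; pos_x_5 = 1; pos_y_5 = 3.25; pos_z_5 = 4.5; width_5 = 2.5; height_5 = 3.75; pos_x_6 = 6; pos_y_6 = 2.25; pos_z_6 = 3; depth_6 = 2.25; height_6 = 2.75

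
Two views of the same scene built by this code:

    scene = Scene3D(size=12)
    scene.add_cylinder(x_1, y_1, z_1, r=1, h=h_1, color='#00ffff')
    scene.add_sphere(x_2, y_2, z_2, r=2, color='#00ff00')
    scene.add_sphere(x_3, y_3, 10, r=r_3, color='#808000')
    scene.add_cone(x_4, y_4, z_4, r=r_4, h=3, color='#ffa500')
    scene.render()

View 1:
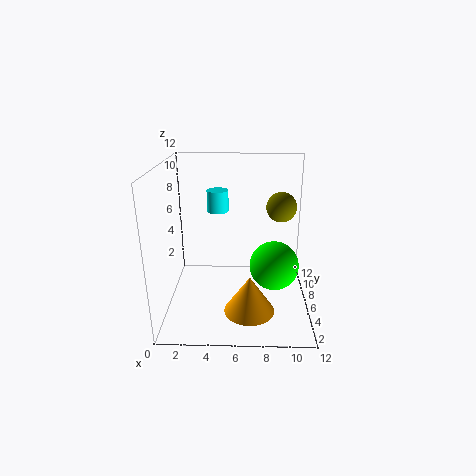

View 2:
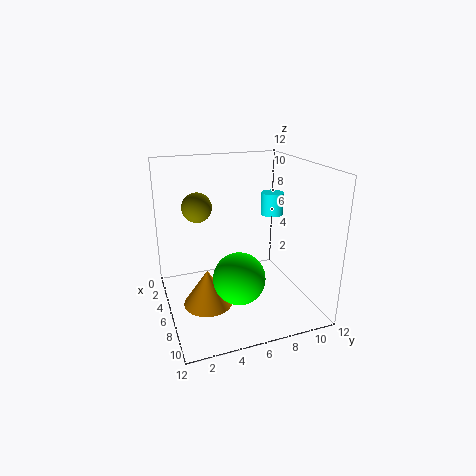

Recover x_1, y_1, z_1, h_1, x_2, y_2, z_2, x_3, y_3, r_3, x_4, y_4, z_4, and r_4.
x_1 = 4, y_1 = 10, z_1 = 7, h_1 = 2, x_2 = 9, y_2 = 5, z_2 = 4, x_3 = 9, y_3 = 2, r_3 = 1, x_4 = 7, y_4 = 3, z_4 = 1, r_4 = 2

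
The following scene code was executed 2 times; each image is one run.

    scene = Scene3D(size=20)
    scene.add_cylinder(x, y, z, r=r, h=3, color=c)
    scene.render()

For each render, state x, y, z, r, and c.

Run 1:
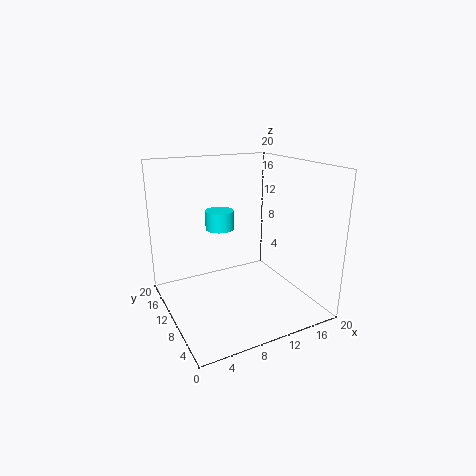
x = 10.5, y = 17.25, z = 9, r = 2.25, c = 'cyan'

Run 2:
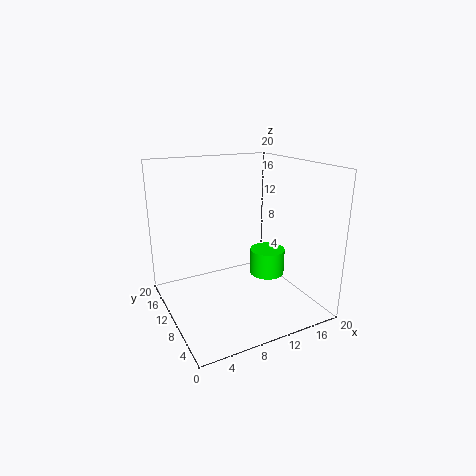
x = 10, y = 2.5, z = 8.25, r = 2, c = 'lime'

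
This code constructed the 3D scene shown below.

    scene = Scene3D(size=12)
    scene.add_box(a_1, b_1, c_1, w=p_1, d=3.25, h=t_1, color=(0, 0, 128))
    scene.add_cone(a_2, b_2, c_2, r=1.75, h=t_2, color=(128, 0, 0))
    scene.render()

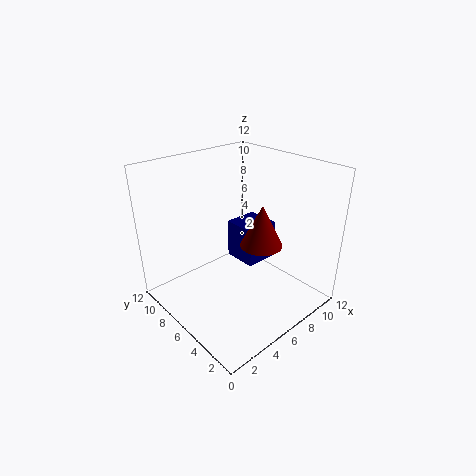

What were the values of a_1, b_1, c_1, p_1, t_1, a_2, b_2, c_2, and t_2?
a_1 = 8.5, b_1 = 7, c_1 = 1.5, p_1 = 3.25, t_1 = 3.75, a_2 = 7.25, b_2 = 4.5, c_2 = 5.5, t_2 = 3.5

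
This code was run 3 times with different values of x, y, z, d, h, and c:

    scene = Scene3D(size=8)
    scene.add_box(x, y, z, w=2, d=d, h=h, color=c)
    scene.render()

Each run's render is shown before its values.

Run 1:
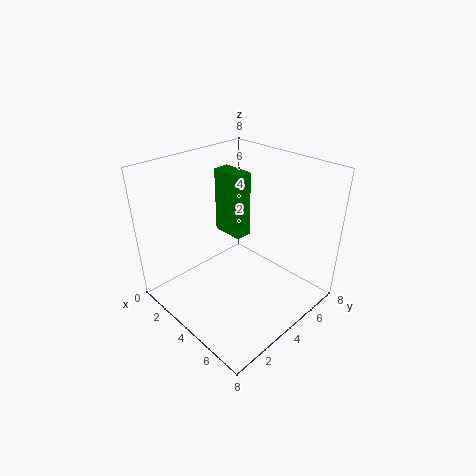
x = 1, y = 5, z = 3, d = 1, h = 4, c = 'green'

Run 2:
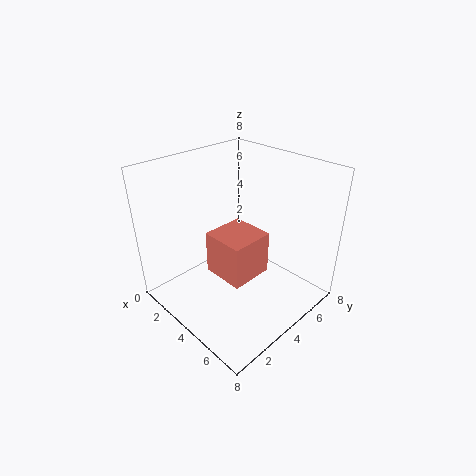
x = 5, y = 1, z = 4, d = 2, h = 2, c = 'salmon'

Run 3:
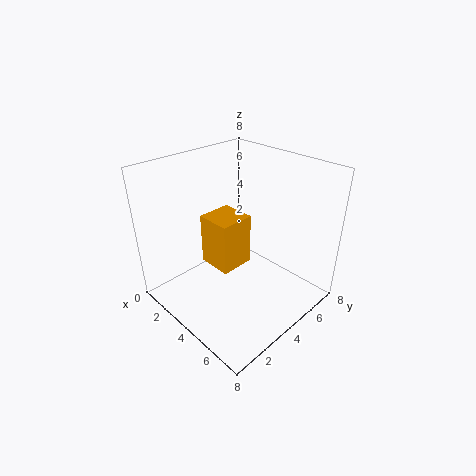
x = 2, y = 3, z = 2, d = 2, h = 3, c = 'orange'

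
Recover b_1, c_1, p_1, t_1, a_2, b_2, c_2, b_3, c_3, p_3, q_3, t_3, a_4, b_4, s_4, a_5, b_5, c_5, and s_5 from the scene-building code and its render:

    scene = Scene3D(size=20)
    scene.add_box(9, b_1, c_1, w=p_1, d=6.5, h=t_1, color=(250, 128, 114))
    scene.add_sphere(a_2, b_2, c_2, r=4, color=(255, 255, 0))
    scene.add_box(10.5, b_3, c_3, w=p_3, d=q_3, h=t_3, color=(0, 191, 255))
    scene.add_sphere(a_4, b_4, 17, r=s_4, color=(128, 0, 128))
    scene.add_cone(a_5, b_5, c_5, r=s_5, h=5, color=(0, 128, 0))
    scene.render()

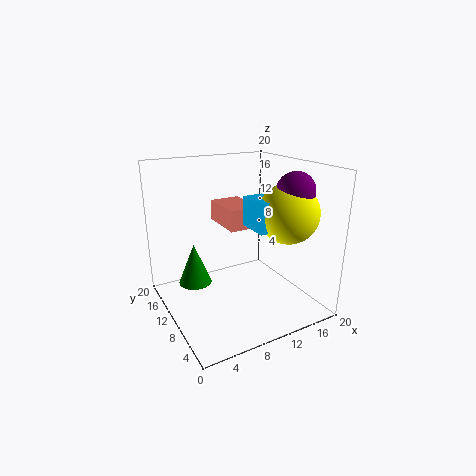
b_1 = 10; c_1 = 11; p_1 = 4.5; t_1 = 3; a_2 = 15; b_2 = 5.5; c_2 = 14; b_3 = 5; c_3 = 12; p_3 = 5.5; q_3 = 4.5; t_3 = 4; a_4 = 15.5; b_4 = 5; s_4 = 2.5; a_5 = 2.5; b_5 = 7.5; c_5 = 6.5; s_5 = 2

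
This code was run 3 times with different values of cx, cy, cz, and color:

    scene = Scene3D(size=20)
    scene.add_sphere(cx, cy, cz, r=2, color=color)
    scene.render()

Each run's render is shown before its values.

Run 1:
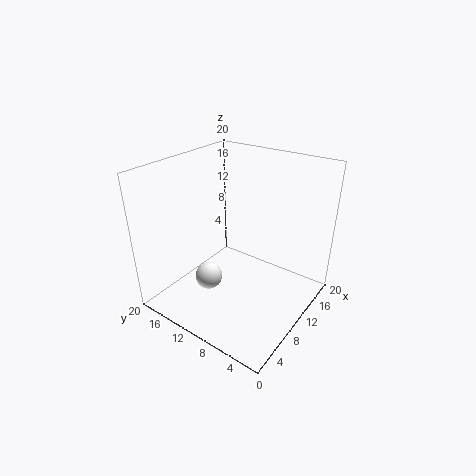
cx = 8, cy = 14, cz = 3, color = 'white'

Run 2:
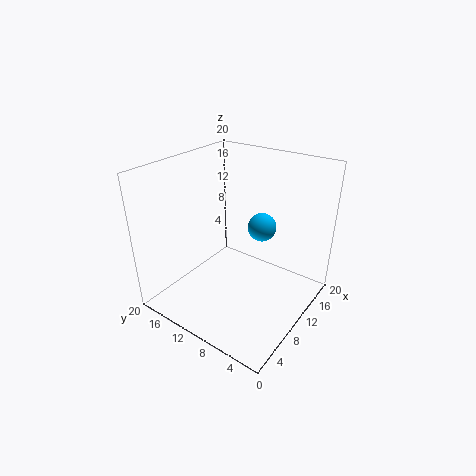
cx = 13, cy = 8, cz = 11, color = 'deepskyblue'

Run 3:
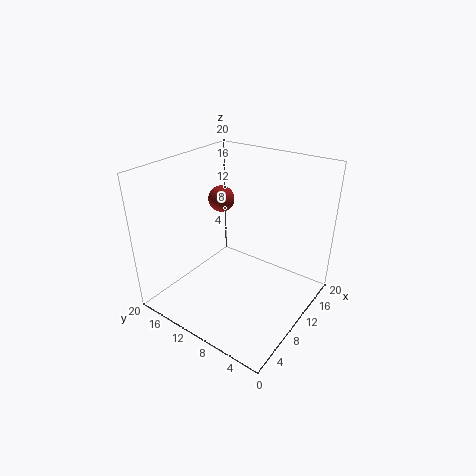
cx = 14, cy = 16, cz = 13, color = 'brown'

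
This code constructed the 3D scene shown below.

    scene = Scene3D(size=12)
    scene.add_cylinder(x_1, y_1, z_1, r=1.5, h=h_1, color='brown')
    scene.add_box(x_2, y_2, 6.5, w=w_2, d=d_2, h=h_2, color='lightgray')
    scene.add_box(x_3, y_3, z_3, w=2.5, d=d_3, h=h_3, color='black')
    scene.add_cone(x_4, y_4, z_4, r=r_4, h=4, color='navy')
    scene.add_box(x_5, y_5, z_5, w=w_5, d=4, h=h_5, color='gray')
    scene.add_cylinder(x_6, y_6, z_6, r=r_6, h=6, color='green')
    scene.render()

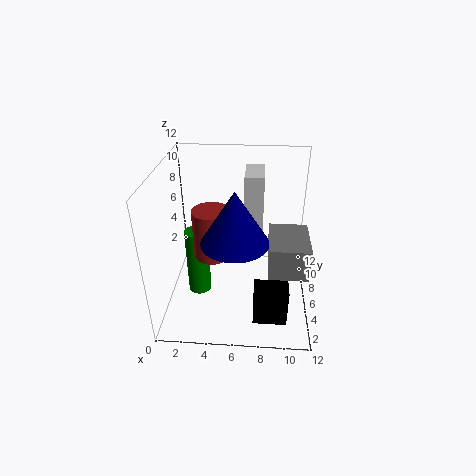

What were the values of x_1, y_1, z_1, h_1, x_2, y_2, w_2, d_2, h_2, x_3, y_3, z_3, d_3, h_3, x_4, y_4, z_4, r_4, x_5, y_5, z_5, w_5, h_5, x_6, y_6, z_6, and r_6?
x_1 = 4; y_1 = 5; z_1 = 5; h_1 = 4; x_2 = 6.5; y_2 = 5.5; w_2 = 1.5; d_2 = 3; h_2 = 5; x_3 = 7.5; y_3 = 0.5; z_3 = 2; d_3 = 1.5; h_3 = 3; x_4 = 6; y_4 = 3; z_4 = 7.5; r_4 = 2.5; x_5 = 8.5; y_5 = 2; z_5 = 5; w_5 = 3; h_5 = 2.5; x_6 = 2.5; y_6 = 6; z_6 = 0.5; r_6 = 1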